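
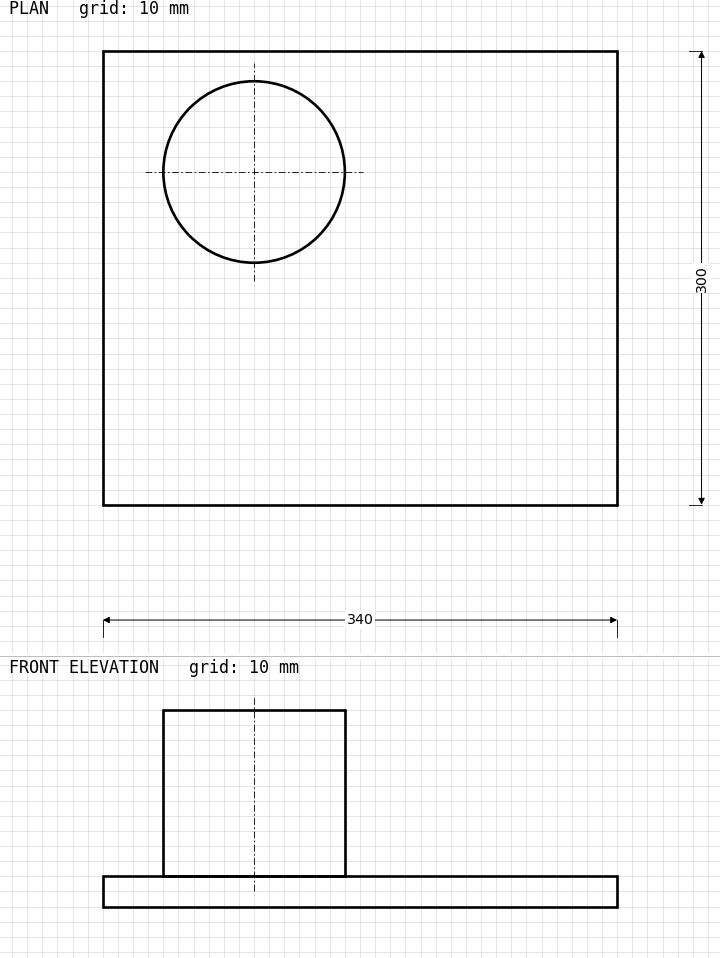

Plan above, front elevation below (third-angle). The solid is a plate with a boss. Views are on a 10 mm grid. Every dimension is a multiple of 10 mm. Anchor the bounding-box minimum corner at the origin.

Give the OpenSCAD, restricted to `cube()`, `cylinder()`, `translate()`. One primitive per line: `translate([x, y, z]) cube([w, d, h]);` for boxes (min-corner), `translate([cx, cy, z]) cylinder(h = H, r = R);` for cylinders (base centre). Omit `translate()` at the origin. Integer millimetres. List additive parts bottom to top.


cube([340, 300, 20]);
translate([100, 220, 20]) cylinder(h = 110, r = 60);


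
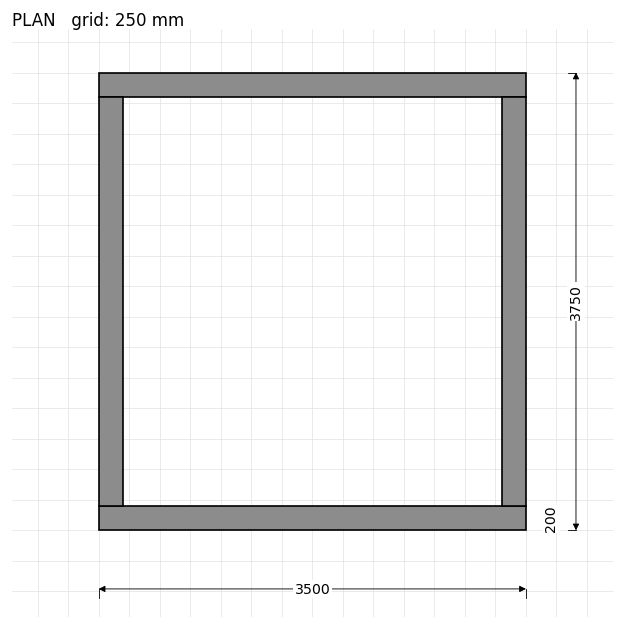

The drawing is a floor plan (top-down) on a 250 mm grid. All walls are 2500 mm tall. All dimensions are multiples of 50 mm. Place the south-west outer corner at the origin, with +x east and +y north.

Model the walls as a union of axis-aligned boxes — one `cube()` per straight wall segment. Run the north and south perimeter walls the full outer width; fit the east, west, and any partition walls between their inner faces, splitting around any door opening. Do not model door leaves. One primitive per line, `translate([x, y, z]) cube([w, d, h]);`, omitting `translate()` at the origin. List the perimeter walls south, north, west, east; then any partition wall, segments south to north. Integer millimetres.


cube([3500, 200, 2500]);
translate([0, 3550, 0]) cube([3500, 200, 2500]);
translate([0, 200, 0]) cube([200, 3350, 2500]);
translate([3300, 200, 0]) cube([200, 3350, 2500]);


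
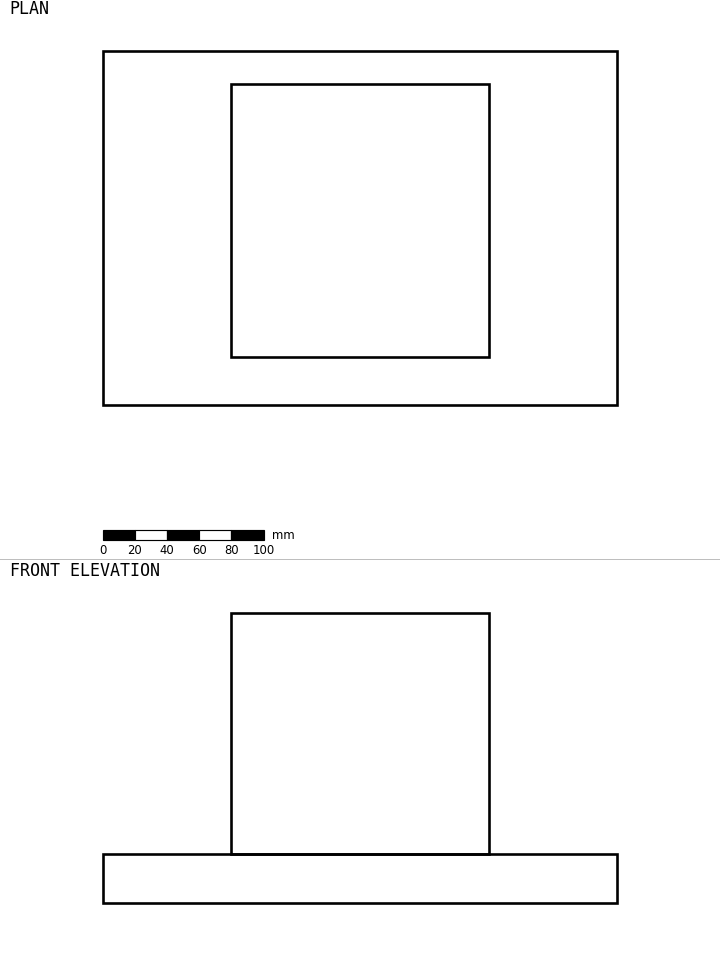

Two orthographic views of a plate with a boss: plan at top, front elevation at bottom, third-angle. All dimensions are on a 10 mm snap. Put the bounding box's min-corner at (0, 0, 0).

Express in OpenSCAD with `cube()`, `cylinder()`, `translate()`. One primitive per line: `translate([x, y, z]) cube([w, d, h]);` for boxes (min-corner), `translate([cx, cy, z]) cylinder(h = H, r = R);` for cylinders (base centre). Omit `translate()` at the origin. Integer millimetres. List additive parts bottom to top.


cube([320, 220, 30]);
translate([80, 30, 30]) cube([160, 170, 150]);


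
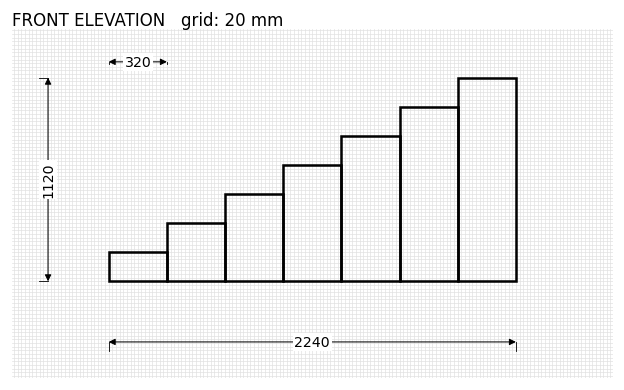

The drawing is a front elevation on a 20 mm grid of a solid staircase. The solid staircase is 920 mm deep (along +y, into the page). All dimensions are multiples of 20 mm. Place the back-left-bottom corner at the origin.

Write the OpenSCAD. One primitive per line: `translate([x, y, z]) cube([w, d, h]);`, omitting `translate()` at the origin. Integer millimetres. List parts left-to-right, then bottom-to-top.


cube([320, 920, 160]);
translate([320, 0, 0]) cube([320, 920, 320]);
translate([640, 0, 0]) cube([320, 920, 480]);
translate([960, 0, 0]) cube([320, 920, 640]);
translate([1280, 0, 0]) cube([320, 920, 800]);
translate([1600, 0, 0]) cube([320, 920, 960]);
translate([1920, 0, 0]) cube([320, 920, 1120]);


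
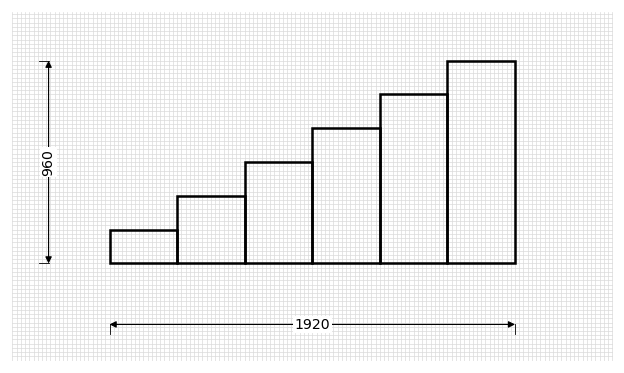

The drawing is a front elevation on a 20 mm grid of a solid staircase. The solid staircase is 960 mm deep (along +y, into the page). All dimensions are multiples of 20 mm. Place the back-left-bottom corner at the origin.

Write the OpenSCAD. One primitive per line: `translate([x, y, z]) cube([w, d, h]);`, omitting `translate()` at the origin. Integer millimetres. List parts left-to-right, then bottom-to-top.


cube([320, 960, 160]);
translate([320, 0, 0]) cube([320, 960, 320]);
translate([640, 0, 0]) cube([320, 960, 480]);
translate([960, 0, 0]) cube([320, 960, 640]);
translate([1280, 0, 0]) cube([320, 960, 800]);
translate([1600, 0, 0]) cube([320, 960, 960]);


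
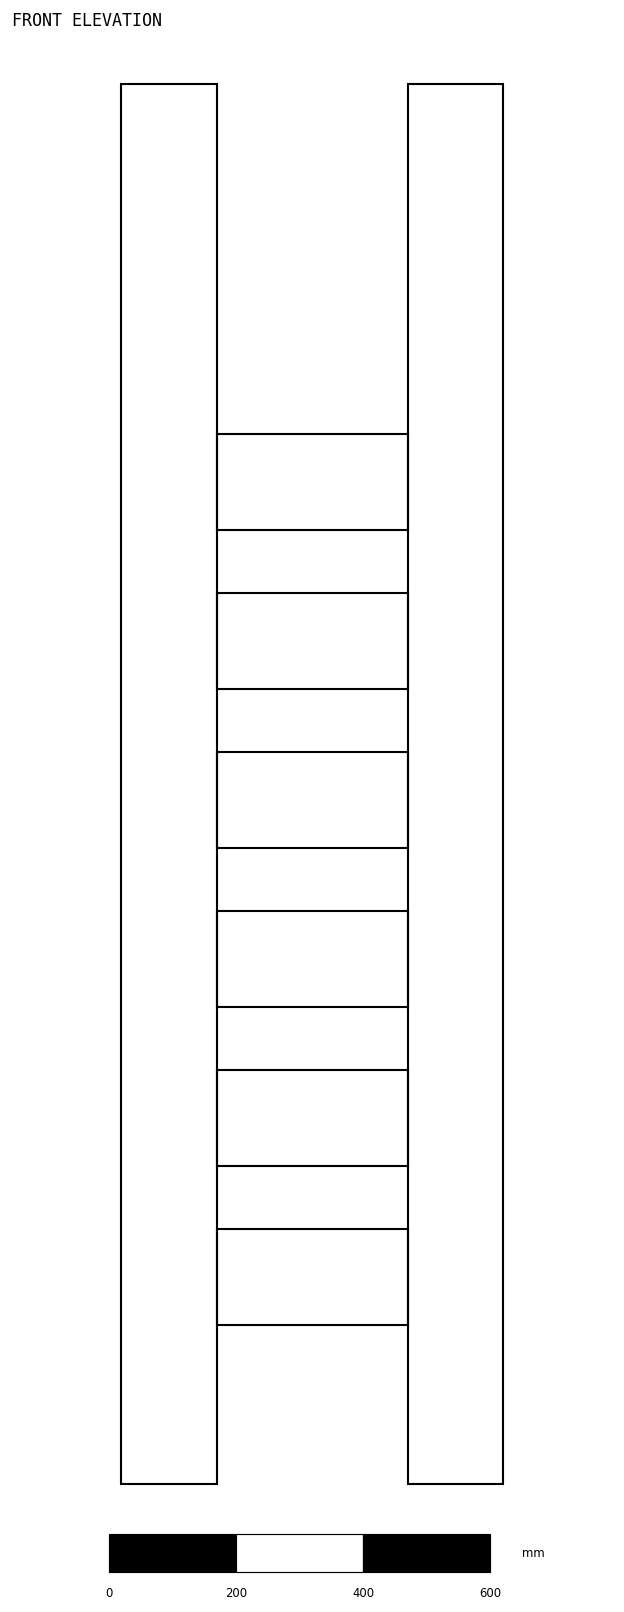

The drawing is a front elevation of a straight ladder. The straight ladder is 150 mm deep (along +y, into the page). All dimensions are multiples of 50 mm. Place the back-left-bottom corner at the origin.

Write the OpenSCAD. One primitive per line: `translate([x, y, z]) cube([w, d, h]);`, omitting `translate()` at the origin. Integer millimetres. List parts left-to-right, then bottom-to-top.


cube([150, 150, 2200]);
translate([150, 0, 250]) cube([300, 150, 150]);
translate([150, 0, 500]) cube([300, 150, 150]);
translate([150, 0, 750]) cube([300, 150, 150]);
translate([150, 0, 1000]) cube([300, 150, 150]);
translate([150, 0, 1250]) cube([300, 150, 150]);
translate([150, 0, 1500]) cube([300, 150, 150]);
translate([450, 0, 0]) cube([150, 150, 2200]);


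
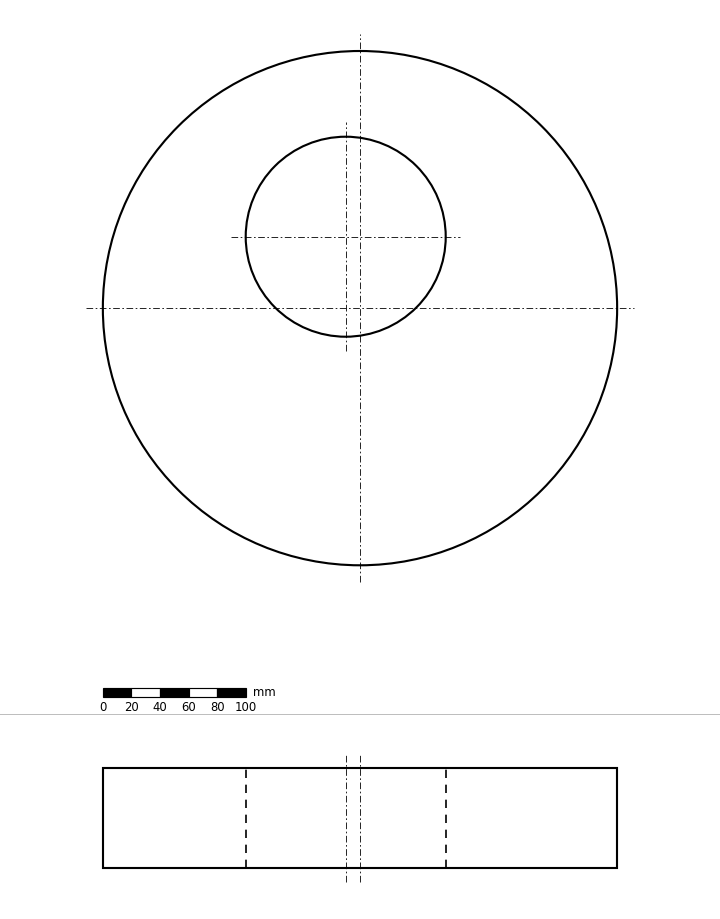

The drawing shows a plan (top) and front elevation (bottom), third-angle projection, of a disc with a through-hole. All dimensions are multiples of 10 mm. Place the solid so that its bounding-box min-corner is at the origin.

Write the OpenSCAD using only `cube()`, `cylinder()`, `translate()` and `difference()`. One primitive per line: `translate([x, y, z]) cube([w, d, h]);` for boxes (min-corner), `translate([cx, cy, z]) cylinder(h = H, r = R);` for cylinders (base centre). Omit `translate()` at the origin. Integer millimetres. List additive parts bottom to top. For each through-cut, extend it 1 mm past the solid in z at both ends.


difference() {
  translate([180, 180, 0]) cylinder(h = 70, r = 180);
  translate([170, 230, -1]) cylinder(h = 72, r = 70);
}


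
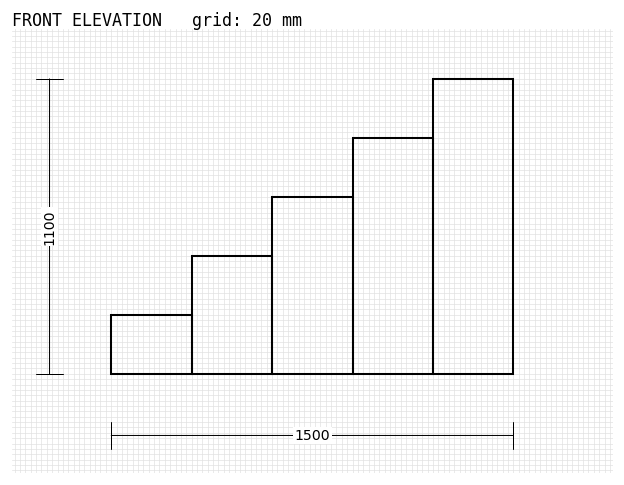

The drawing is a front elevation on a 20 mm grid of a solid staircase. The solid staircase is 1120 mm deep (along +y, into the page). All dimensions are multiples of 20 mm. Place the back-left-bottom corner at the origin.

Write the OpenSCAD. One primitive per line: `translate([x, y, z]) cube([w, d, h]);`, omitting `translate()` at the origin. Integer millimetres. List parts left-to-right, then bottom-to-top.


cube([300, 1120, 220]);
translate([300, 0, 0]) cube([300, 1120, 440]);
translate([600, 0, 0]) cube([300, 1120, 660]);
translate([900, 0, 0]) cube([300, 1120, 880]);
translate([1200, 0, 0]) cube([300, 1120, 1100]);


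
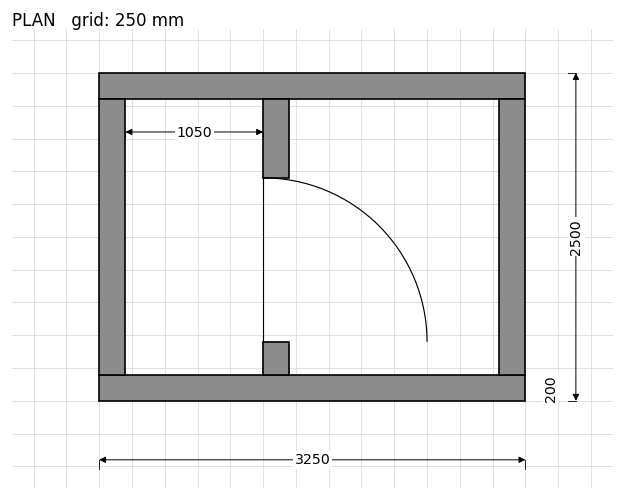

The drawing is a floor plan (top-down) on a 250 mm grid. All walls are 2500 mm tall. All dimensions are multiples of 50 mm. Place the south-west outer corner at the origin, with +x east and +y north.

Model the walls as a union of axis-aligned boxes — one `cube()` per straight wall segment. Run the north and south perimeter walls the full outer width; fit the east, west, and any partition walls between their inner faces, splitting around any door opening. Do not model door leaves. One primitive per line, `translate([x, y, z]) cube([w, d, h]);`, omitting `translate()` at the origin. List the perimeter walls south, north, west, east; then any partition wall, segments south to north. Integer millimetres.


cube([3250, 200, 2500]);
translate([0, 2300, 0]) cube([3250, 200, 2500]);
translate([0, 200, 0]) cube([200, 2100, 2500]);
translate([3050, 200, 0]) cube([200, 2100, 2500]);
translate([1250, 200, 0]) cube([200, 250, 2500]);
translate([1250, 1700, 0]) cube([200, 600, 2500]);


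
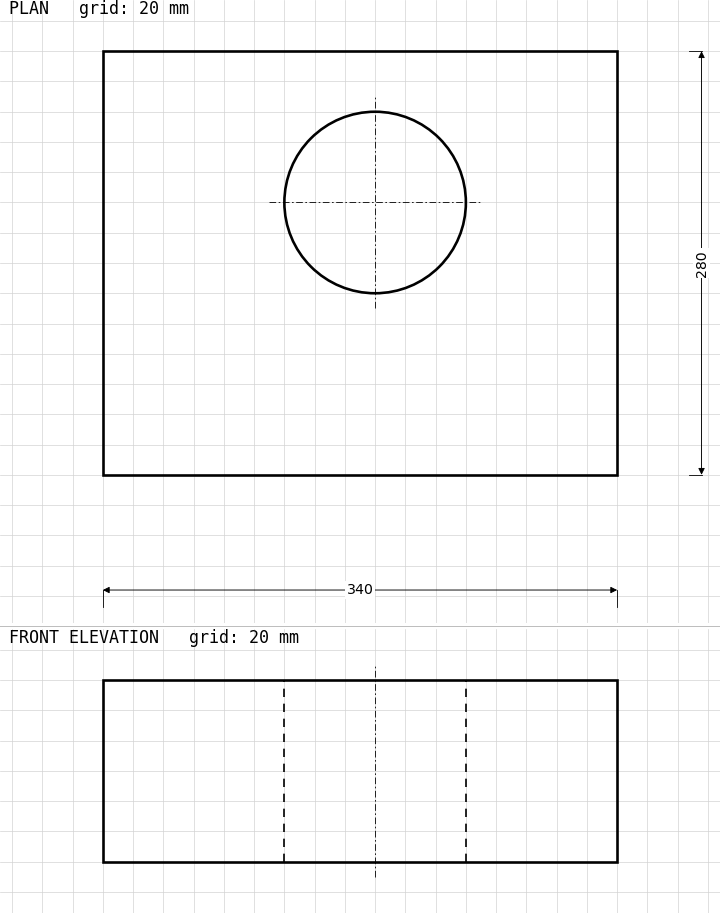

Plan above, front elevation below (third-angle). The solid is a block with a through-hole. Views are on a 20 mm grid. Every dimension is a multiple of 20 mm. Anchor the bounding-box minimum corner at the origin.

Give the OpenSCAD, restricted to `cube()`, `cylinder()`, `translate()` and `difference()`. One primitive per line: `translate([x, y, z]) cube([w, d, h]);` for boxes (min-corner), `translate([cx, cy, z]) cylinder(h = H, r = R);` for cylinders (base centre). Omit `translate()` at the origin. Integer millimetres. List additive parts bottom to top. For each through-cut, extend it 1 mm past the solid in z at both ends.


difference() {
  cube([340, 280, 120]);
  translate([180, 180, -1]) cylinder(h = 122, r = 60);
}


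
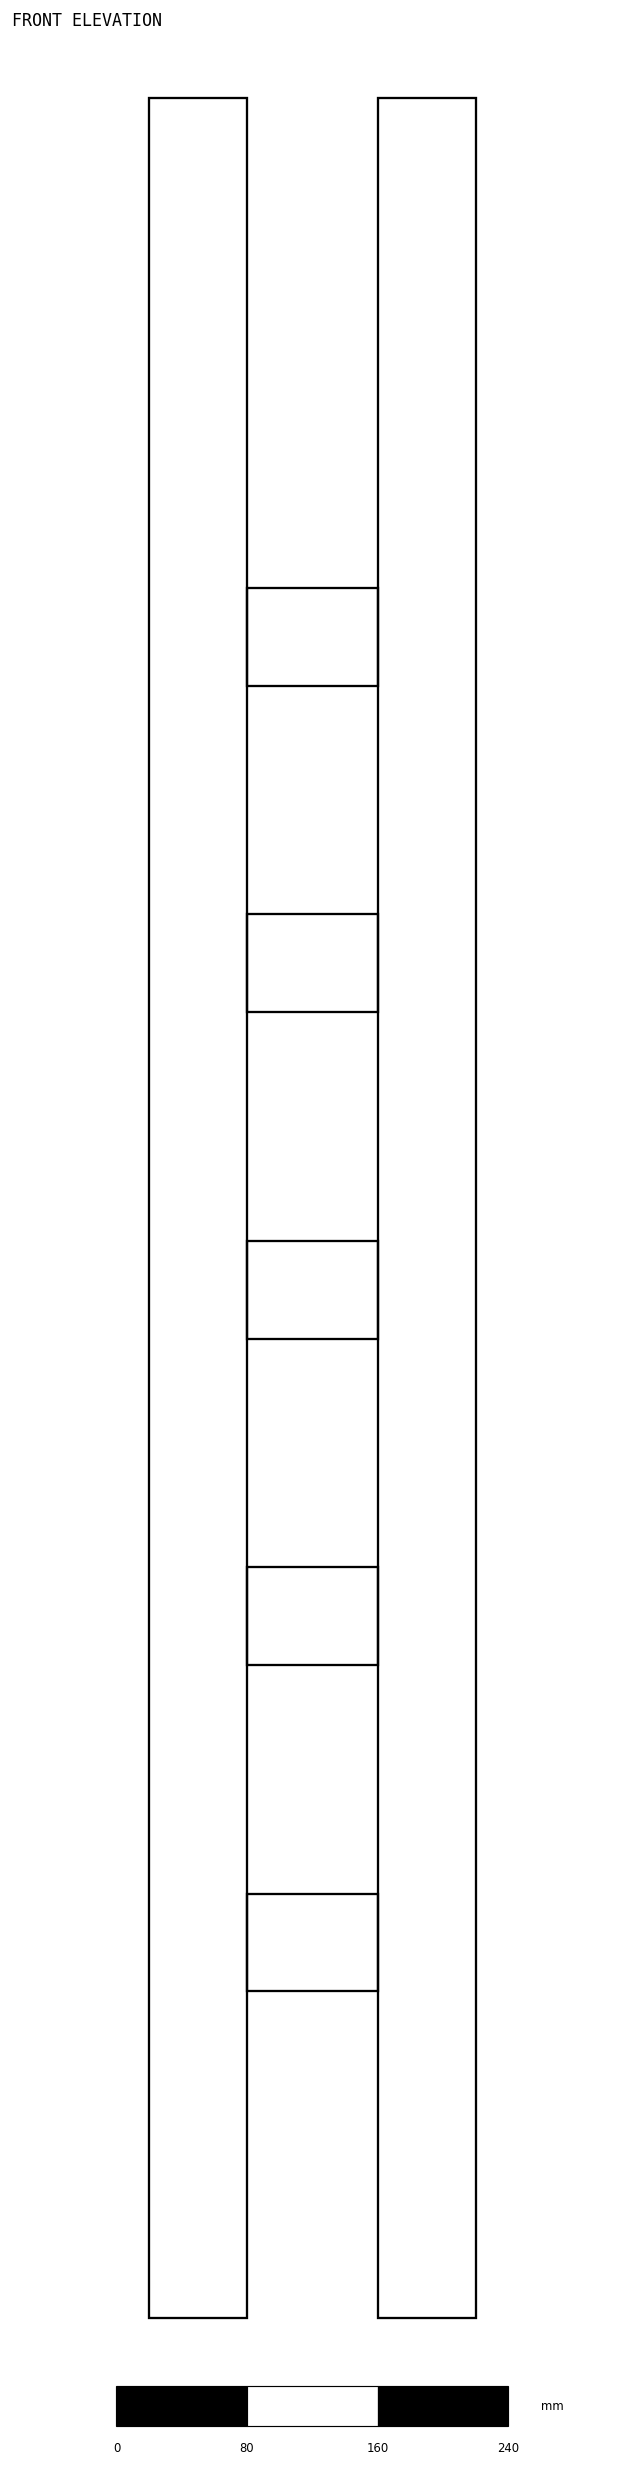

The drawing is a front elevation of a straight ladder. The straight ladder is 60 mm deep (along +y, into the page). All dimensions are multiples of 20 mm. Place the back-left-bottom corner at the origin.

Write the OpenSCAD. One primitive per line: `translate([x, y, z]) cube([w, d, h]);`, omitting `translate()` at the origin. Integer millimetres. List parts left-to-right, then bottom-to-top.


cube([60, 60, 1360]);
translate([60, 0, 200]) cube([80, 60, 60]);
translate([60, 0, 400]) cube([80, 60, 60]);
translate([60, 0, 600]) cube([80, 60, 60]);
translate([60, 0, 800]) cube([80, 60, 60]);
translate([60, 0, 1000]) cube([80, 60, 60]);
translate([140, 0, 0]) cube([60, 60, 1360]);


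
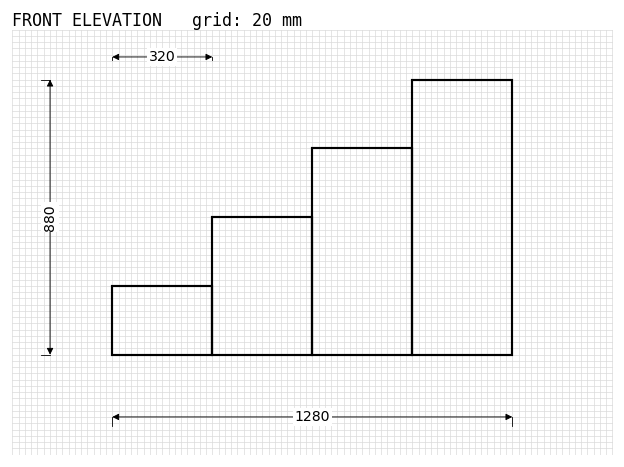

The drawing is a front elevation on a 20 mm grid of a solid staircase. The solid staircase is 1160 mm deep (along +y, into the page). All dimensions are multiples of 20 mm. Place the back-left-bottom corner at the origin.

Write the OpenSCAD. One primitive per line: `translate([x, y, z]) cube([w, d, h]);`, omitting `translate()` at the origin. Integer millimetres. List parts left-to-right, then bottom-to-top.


cube([320, 1160, 220]);
translate([320, 0, 0]) cube([320, 1160, 440]);
translate([640, 0, 0]) cube([320, 1160, 660]);
translate([960, 0, 0]) cube([320, 1160, 880]);


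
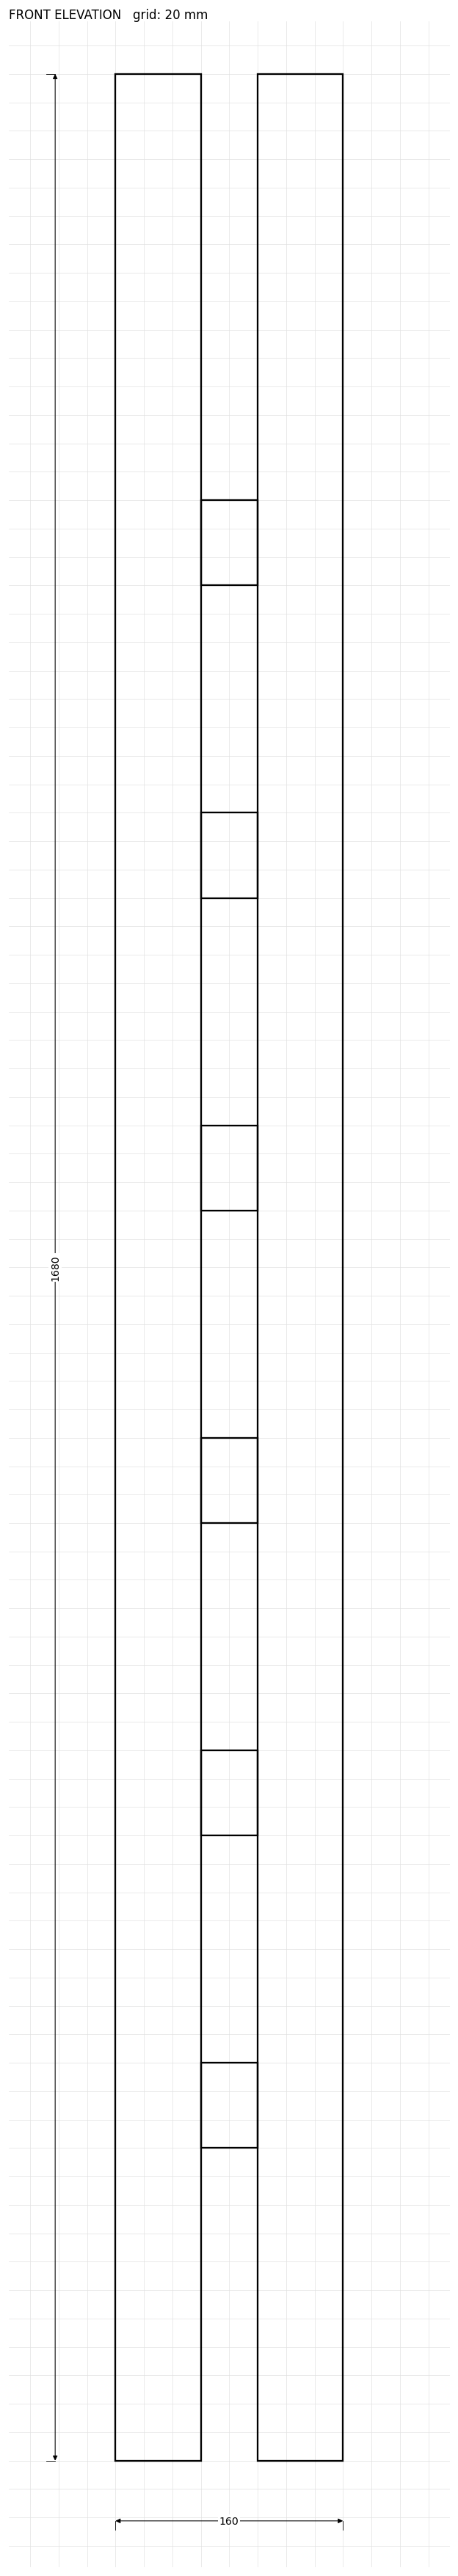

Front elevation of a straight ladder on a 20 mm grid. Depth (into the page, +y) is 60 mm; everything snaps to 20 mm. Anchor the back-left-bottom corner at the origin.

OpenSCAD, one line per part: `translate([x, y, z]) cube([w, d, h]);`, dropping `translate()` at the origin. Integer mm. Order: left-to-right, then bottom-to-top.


cube([60, 60, 1680]);
translate([60, 0, 220]) cube([40, 60, 60]);
translate([60, 0, 440]) cube([40, 60, 60]);
translate([60, 0, 660]) cube([40, 60, 60]);
translate([60, 0, 880]) cube([40, 60, 60]);
translate([60, 0, 1100]) cube([40, 60, 60]);
translate([60, 0, 1320]) cube([40, 60, 60]);
translate([100, 0, 0]) cube([60, 60, 1680]);


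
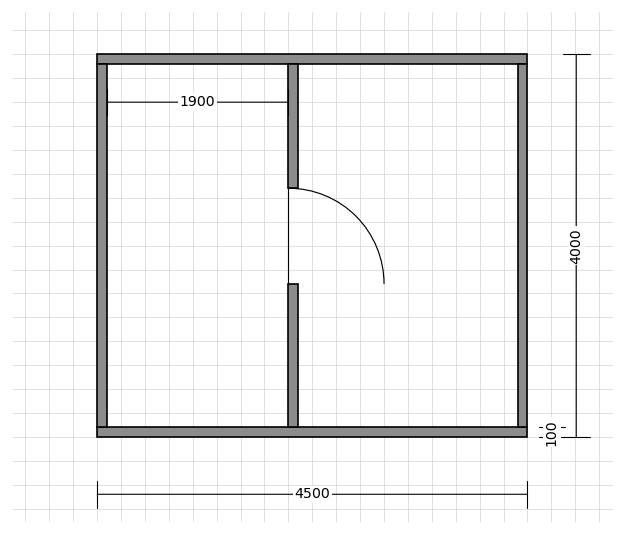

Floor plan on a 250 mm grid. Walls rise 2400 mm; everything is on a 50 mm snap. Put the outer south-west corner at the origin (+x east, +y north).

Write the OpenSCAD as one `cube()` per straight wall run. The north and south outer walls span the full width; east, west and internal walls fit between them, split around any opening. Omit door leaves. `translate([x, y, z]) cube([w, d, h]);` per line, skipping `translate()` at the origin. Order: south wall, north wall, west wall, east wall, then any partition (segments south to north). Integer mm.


cube([4500, 100, 2400]);
translate([0, 3900, 0]) cube([4500, 100, 2400]);
translate([0, 100, 0]) cube([100, 3800, 2400]);
translate([4400, 100, 0]) cube([100, 3800, 2400]);
translate([2000, 100, 0]) cube([100, 1500, 2400]);
translate([2000, 2600, 0]) cube([100, 1300, 2400]);


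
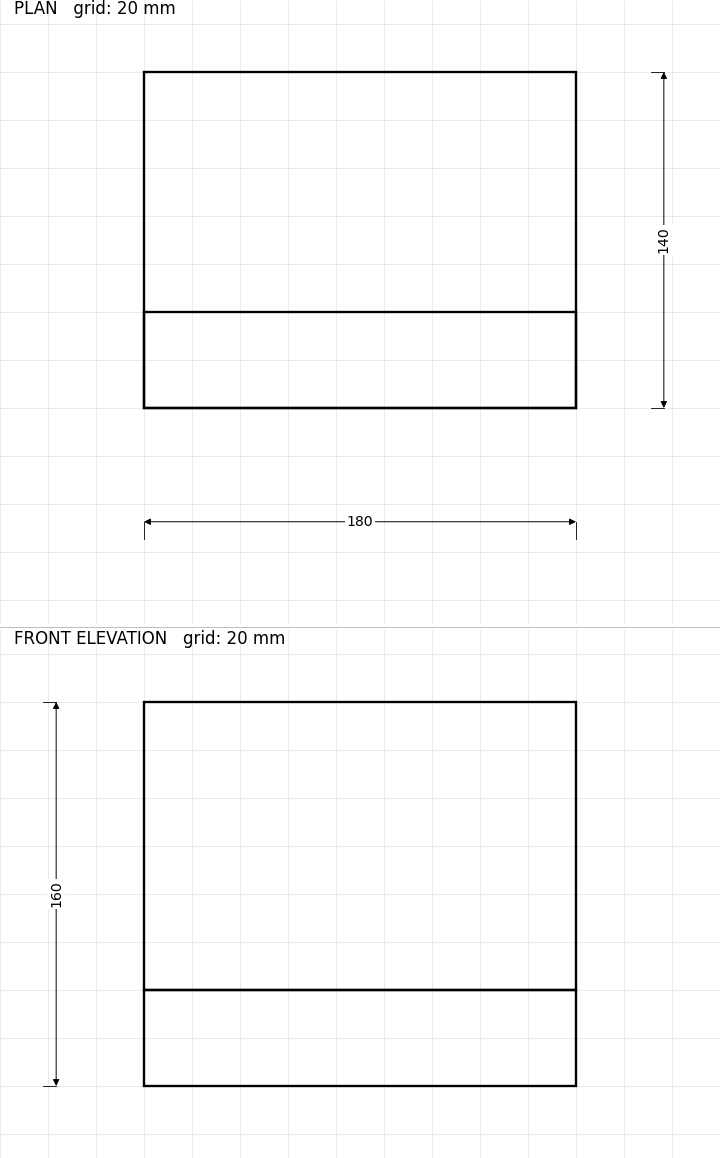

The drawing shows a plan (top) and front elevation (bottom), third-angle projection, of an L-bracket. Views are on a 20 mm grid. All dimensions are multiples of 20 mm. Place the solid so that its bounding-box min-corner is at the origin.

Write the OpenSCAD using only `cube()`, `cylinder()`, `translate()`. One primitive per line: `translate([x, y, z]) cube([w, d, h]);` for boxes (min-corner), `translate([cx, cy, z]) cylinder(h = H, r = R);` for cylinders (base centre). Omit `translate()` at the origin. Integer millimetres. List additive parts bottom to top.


cube([180, 140, 40]);
translate([0, 0, 40]) cube([180, 40, 120]);


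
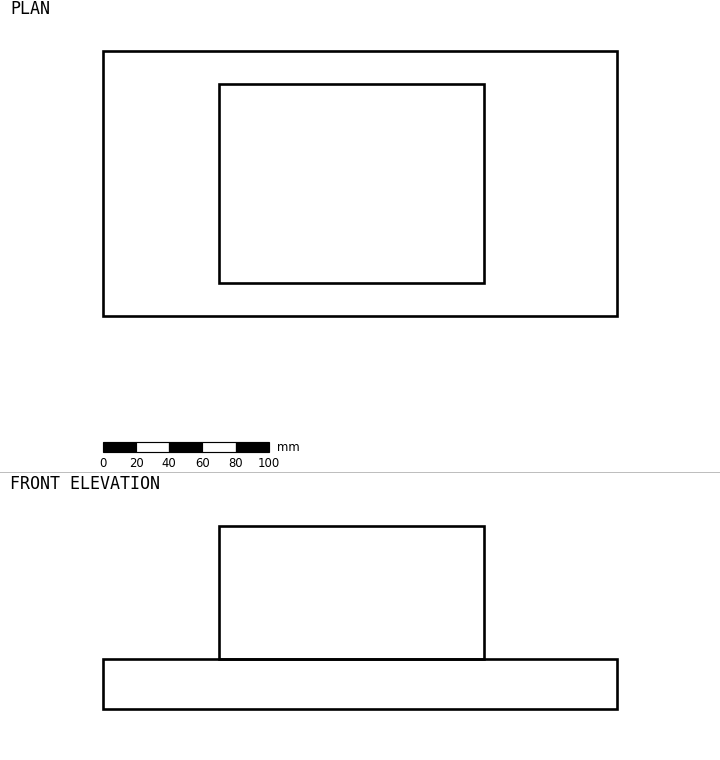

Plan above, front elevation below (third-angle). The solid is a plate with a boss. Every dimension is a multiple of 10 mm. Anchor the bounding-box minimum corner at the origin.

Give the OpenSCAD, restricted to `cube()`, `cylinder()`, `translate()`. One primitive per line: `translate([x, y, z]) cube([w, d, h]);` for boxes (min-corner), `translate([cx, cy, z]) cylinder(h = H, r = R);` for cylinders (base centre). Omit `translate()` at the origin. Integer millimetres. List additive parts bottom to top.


cube([310, 160, 30]);
translate([70, 20, 30]) cube([160, 120, 80]);


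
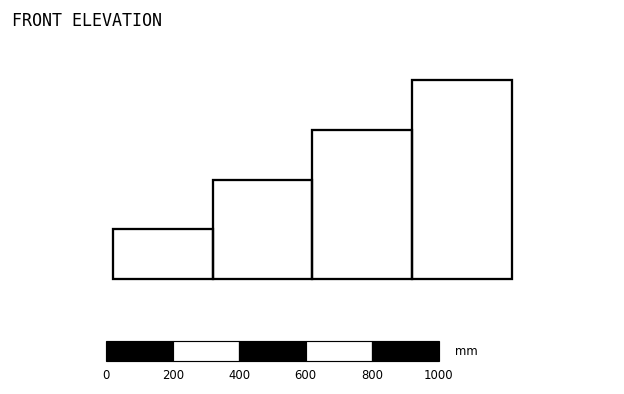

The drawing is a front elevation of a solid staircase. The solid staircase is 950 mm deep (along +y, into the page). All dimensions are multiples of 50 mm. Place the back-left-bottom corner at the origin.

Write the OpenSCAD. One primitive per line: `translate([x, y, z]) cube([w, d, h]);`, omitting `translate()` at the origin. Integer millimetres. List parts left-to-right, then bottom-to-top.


cube([300, 950, 150]);
translate([300, 0, 0]) cube([300, 950, 300]);
translate([600, 0, 0]) cube([300, 950, 450]);
translate([900, 0, 0]) cube([300, 950, 600]);


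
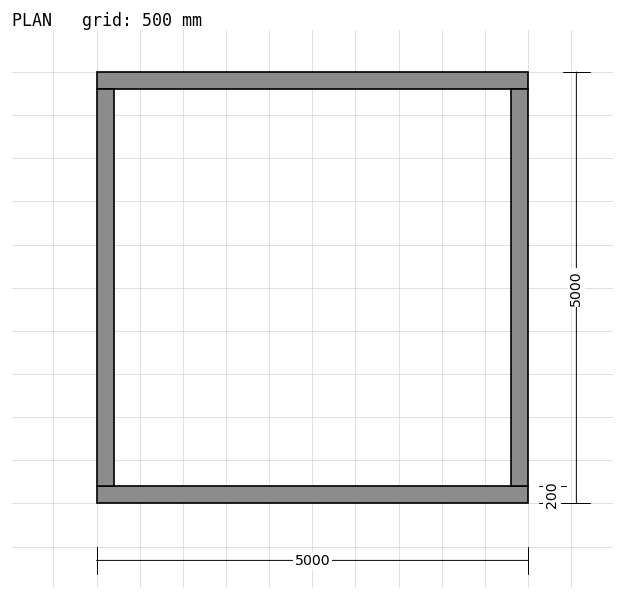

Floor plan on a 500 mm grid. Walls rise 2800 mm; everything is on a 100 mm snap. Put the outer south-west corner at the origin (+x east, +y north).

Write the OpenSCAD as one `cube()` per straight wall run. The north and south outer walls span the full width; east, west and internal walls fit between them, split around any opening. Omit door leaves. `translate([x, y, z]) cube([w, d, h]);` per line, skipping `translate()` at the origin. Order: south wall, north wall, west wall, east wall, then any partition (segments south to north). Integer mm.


cube([5000, 200, 2800]);
translate([0, 4800, 0]) cube([5000, 200, 2800]);
translate([0, 200, 0]) cube([200, 4600, 2800]);
translate([4800, 200, 0]) cube([200, 4600, 2800]);


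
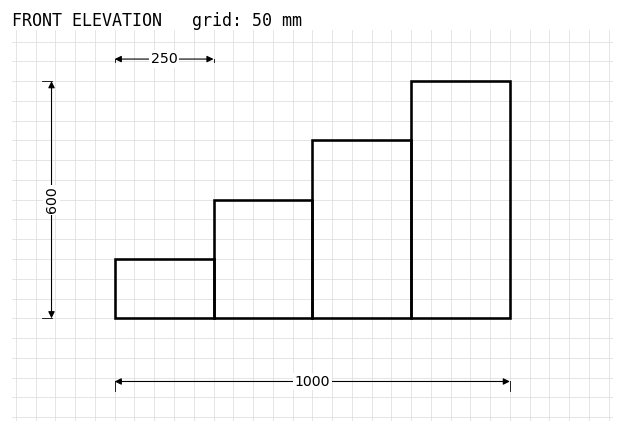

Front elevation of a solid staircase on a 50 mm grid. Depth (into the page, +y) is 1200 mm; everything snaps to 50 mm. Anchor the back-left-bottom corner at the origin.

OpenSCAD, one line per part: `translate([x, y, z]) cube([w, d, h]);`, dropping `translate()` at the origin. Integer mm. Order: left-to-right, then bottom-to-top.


cube([250, 1200, 150]);
translate([250, 0, 0]) cube([250, 1200, 300]);
translate([500, 0, 0]) cube([250, 1200, 450]);
translate([750, 0, 0]) cube([250, 1200, 600]);


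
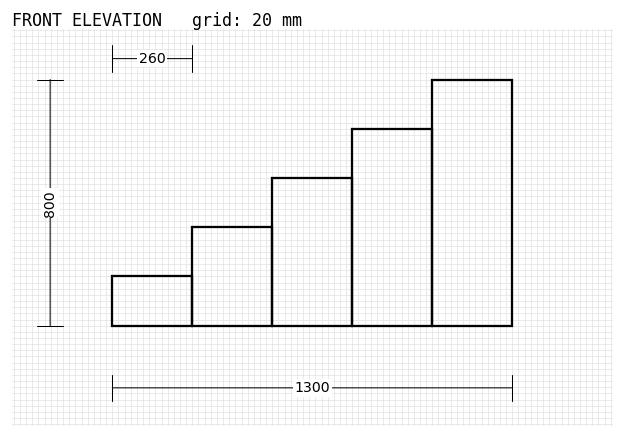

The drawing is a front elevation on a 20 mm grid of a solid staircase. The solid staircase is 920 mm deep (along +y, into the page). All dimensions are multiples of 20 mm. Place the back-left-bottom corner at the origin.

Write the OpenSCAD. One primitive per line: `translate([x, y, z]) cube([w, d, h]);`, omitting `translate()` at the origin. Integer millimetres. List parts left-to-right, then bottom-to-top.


cube([260, 920, 160]);
translate([260, 0, 0]) cube([260, 920, 320]);
translate([520, 0, 0]) cube([260, 920, 480]);
translate([780, 0, 0]) cube([260, 920, 640]);
translate([1040, 0, 0]) cube([260, 920, 800]);


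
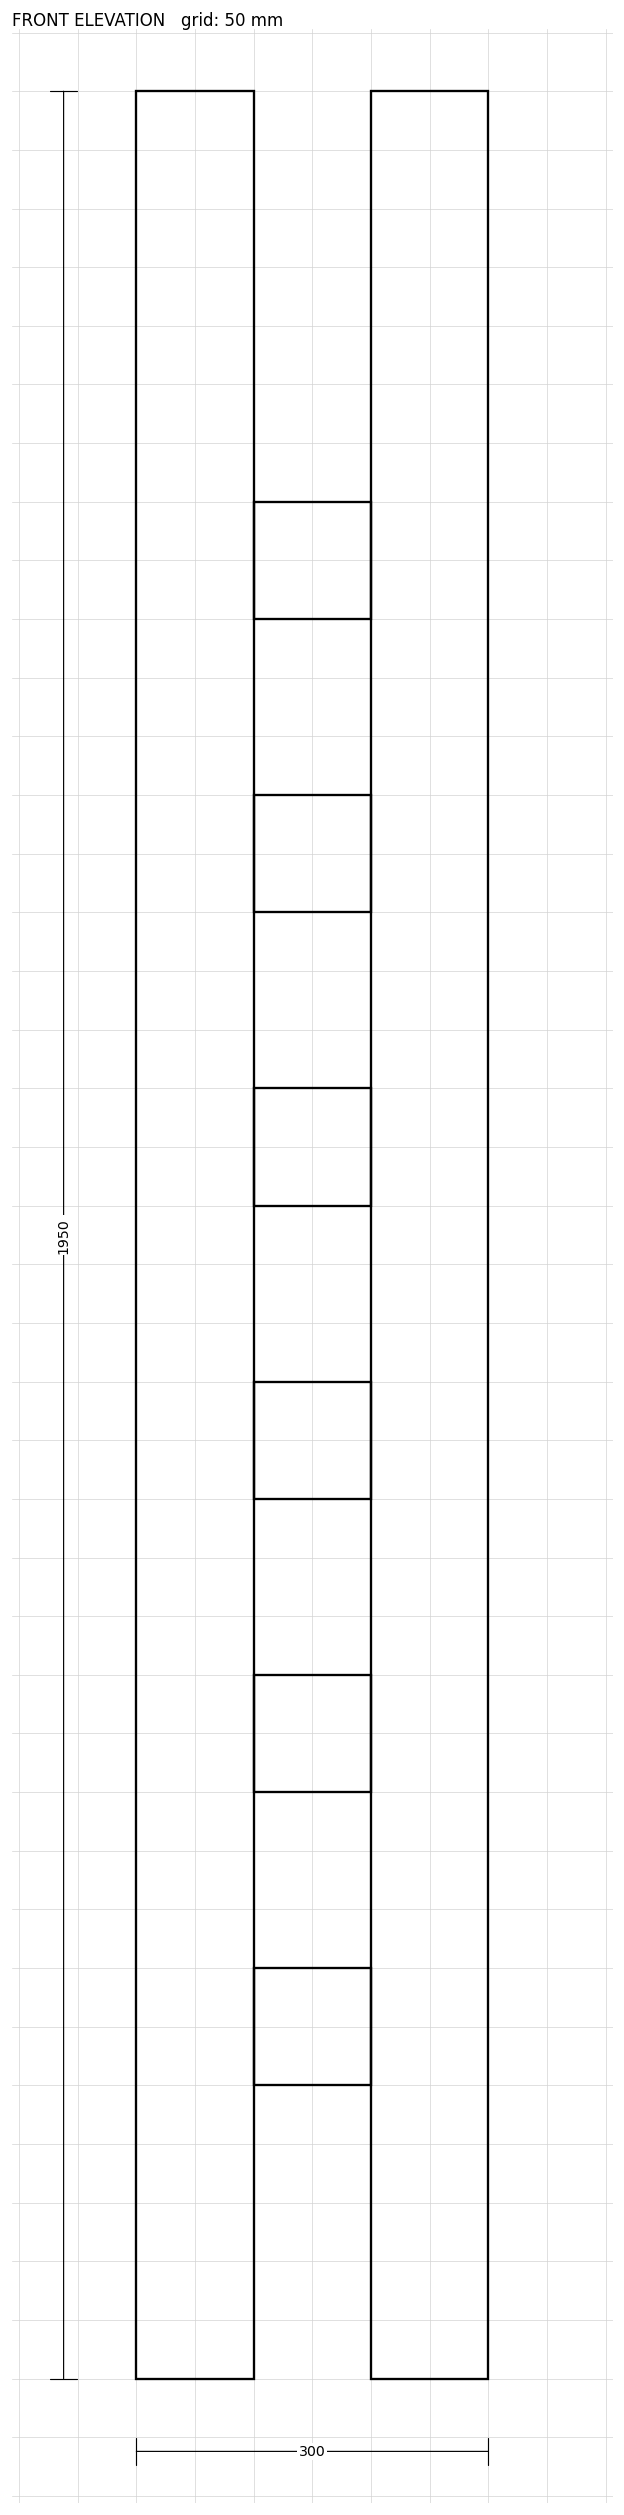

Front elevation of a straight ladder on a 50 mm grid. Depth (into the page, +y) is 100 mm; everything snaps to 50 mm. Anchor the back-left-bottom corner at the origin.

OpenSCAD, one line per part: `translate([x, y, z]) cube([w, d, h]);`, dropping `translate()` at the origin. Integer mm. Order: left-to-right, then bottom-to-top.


cube([100, 100, 1950]);
translate([100, 0, 250]) cube([100, 100, 100]);
translate([100, 0, 500]) cube([100, 100, 100]);
translate([100, 0, 750]) cube([100, 100, 100]);
translate([100, 0, 1000]) cube([100, 100, 100]);
translate([100, 0, 1250]) cube([100, 100, 100]);
translate([100, 0, 1500]) cube([100, 100, 100]);
translate([200, 0, 0]) cube([100, 100, 1950]);


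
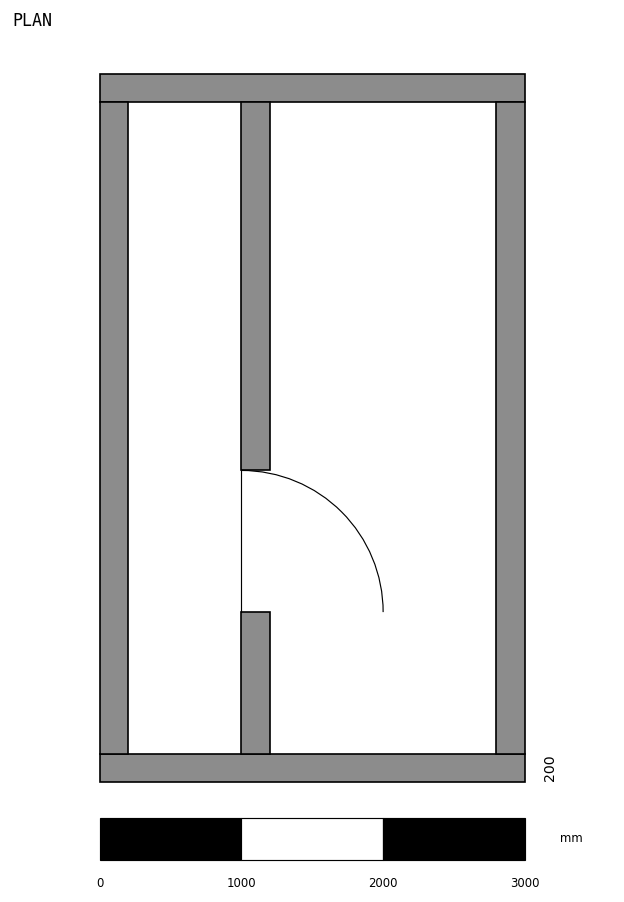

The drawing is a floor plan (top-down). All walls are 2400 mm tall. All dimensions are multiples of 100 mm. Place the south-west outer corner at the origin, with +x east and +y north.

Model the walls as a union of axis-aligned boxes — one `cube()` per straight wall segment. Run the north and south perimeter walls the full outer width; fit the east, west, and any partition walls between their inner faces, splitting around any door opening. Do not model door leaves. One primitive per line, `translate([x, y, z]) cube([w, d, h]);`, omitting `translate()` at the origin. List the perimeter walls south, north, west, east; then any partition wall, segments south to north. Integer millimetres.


cube([3000, 200, 2400]);
translate([0, 4800, 0]) cube([3000, 200, 2400]);
translate([0, 200, 0]) cube([200, 4600, 2400]);
translate([2800, 200, 0]) cube([200, 4600, 2400]);
translate([1000, 200, 0]) cube([200, 1000, 2400]);
translate([1000, 2200, 0]) cube([200, 2600, 2400]);


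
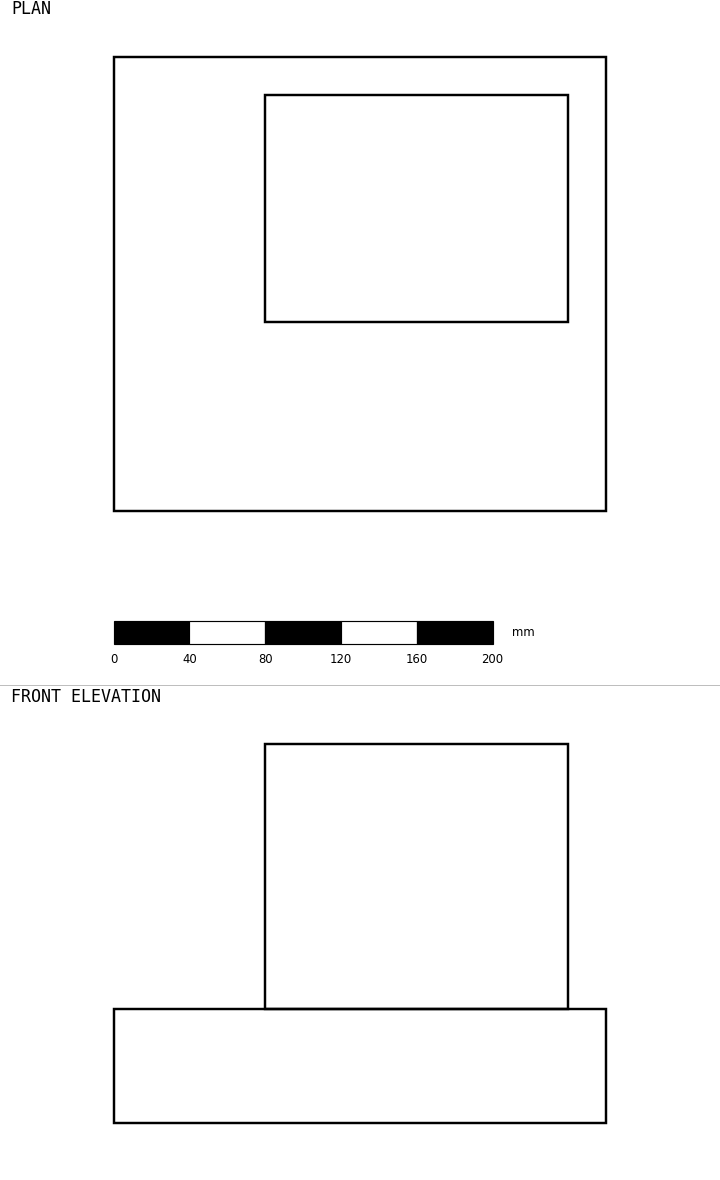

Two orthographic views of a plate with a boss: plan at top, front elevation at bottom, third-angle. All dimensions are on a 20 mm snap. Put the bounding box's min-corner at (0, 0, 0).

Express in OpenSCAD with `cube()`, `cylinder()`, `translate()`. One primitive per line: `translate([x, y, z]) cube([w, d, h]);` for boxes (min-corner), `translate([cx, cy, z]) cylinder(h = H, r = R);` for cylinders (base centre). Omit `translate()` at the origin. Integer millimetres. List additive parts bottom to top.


cube([260, 240, 60]);
translate([80, 100, 60]) cube([160, 120, 140]);


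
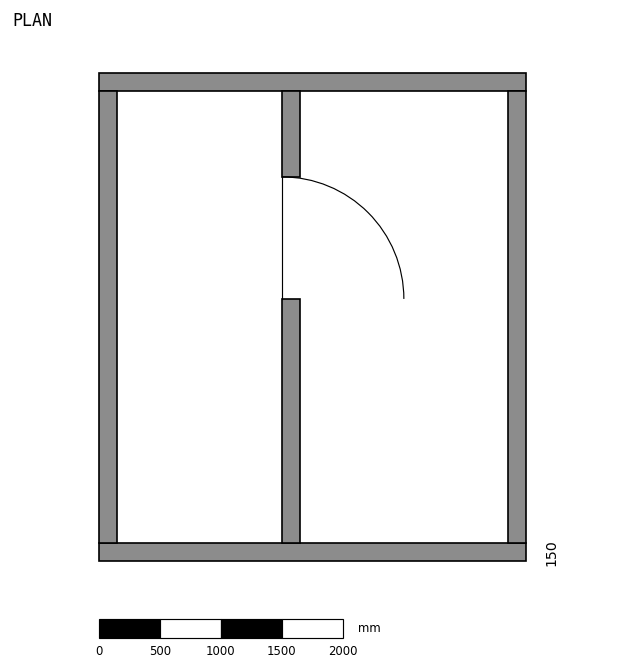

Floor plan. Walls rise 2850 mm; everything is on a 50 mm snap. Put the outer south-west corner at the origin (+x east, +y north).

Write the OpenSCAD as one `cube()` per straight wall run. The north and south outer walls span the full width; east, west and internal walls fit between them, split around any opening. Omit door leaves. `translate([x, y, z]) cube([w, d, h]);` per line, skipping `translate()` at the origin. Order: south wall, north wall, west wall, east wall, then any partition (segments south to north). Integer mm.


cube([3500, 150, 2850]);
translate([0, 3850, 0]) cube([3500, 150, 2850]);
translate([0, 150, 0]) cube([150, 3700, 2850]);
translate([3350, 150, 0]) cube([150, 3700, 2850]);
translate([1500, 150, 0]) cube([150, 2000, 2850]);
translate([1500, 3150, 0]) cube([150, 700, 2850]);


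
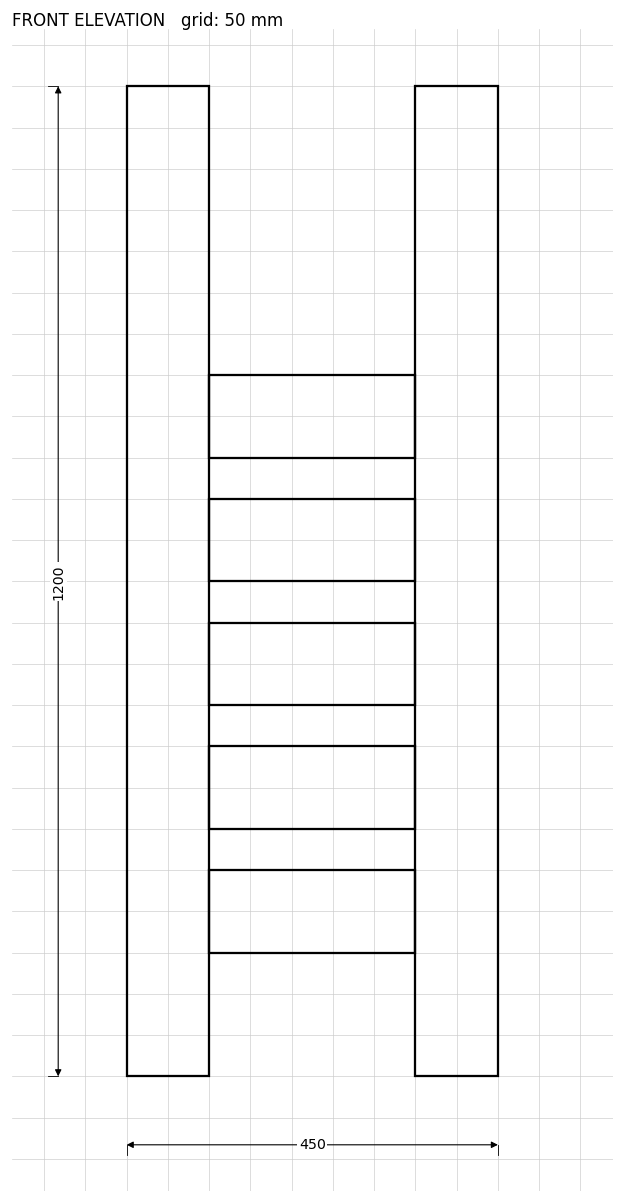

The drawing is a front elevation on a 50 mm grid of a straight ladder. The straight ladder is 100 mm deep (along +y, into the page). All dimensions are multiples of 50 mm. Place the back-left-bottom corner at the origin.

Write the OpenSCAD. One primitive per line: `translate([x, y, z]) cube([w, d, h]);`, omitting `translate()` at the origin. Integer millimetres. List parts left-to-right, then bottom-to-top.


cube([100, 100, 1200]);
translate([100, 0, 150]) cube([250, 100, 100]);
translate([100, 0, 300]) cube([250, 100, 100]);
translate([100, 0, 450]) cube([250, 100, 100]);
translate([100, 0, 600]) cube([250, 100, 100]);
translate([100, 0, 750]) cube([250, 100, 100]);
translate([350, 0, 0]) cube([100, 100, 1200]);


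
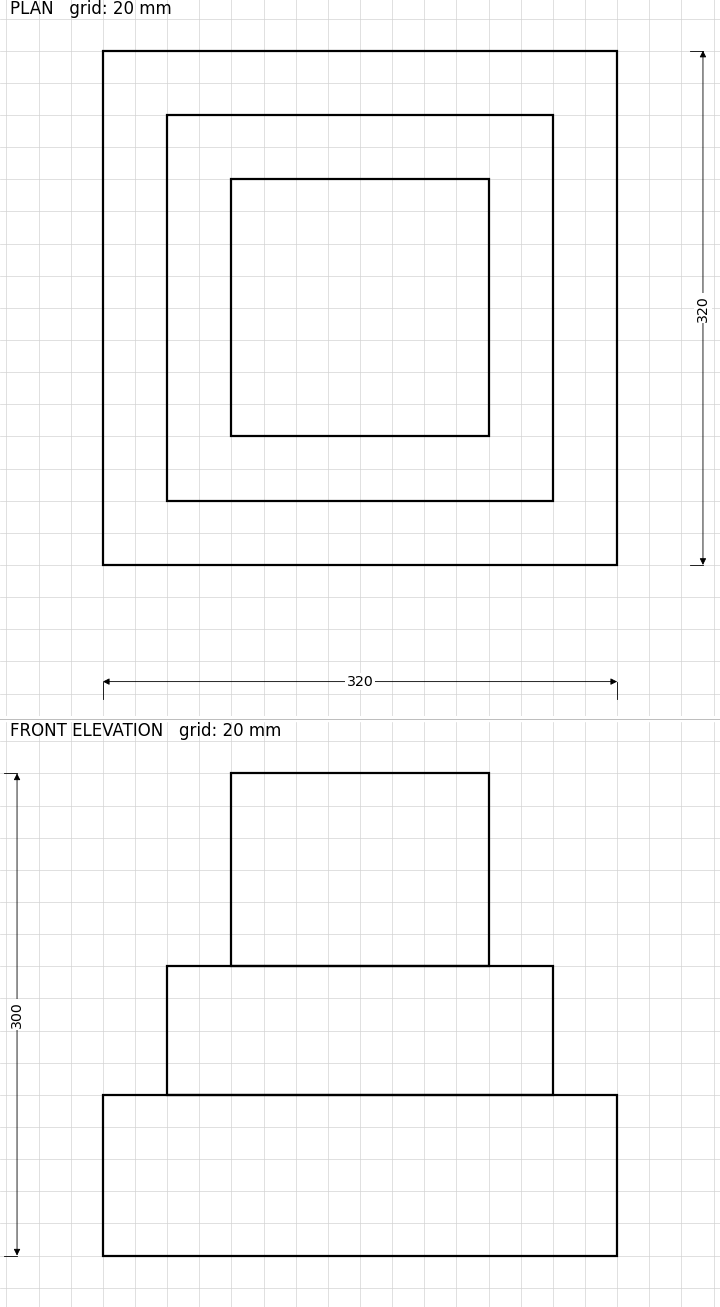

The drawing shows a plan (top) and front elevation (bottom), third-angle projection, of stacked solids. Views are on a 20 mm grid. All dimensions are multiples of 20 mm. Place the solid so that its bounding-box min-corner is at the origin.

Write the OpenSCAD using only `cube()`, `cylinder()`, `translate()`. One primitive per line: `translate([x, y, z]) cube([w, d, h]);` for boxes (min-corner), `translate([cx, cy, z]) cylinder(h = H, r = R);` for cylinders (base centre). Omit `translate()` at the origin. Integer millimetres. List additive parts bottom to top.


cube([320, 320, 100]);
translate([40, 40, 100]) cube([240, 240, 80]);
translate([80, 80, 180]) cube([160, 160, 120]);


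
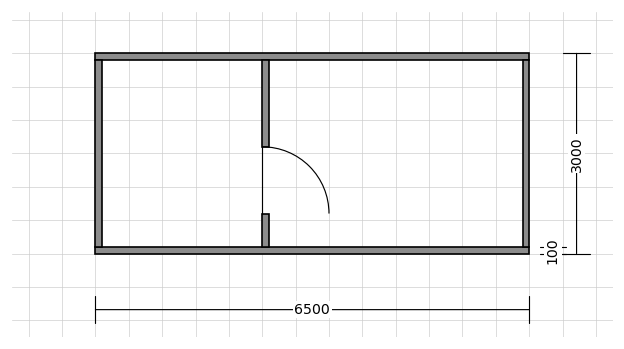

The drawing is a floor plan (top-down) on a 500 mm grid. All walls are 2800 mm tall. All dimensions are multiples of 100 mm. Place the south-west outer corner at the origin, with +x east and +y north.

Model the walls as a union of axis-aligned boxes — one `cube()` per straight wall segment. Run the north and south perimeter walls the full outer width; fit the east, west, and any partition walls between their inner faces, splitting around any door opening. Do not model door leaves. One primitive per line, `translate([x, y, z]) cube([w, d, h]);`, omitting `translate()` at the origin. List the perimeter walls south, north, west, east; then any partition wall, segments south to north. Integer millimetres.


cube([6500, 100, 2800]);
translate([0, 2900, 0]) cube([6500, 100, 2800]);
translate([0, 100, 0]) cube([100, 2800, 2800]);
translate([6400, 100, 0]) cube([100, 2800, 2800]);
translate([2500, 100, 0]) cube([100, 500, 2800]);
translate([2500, 1600, 0]) cube([100, 1300, 2800]);


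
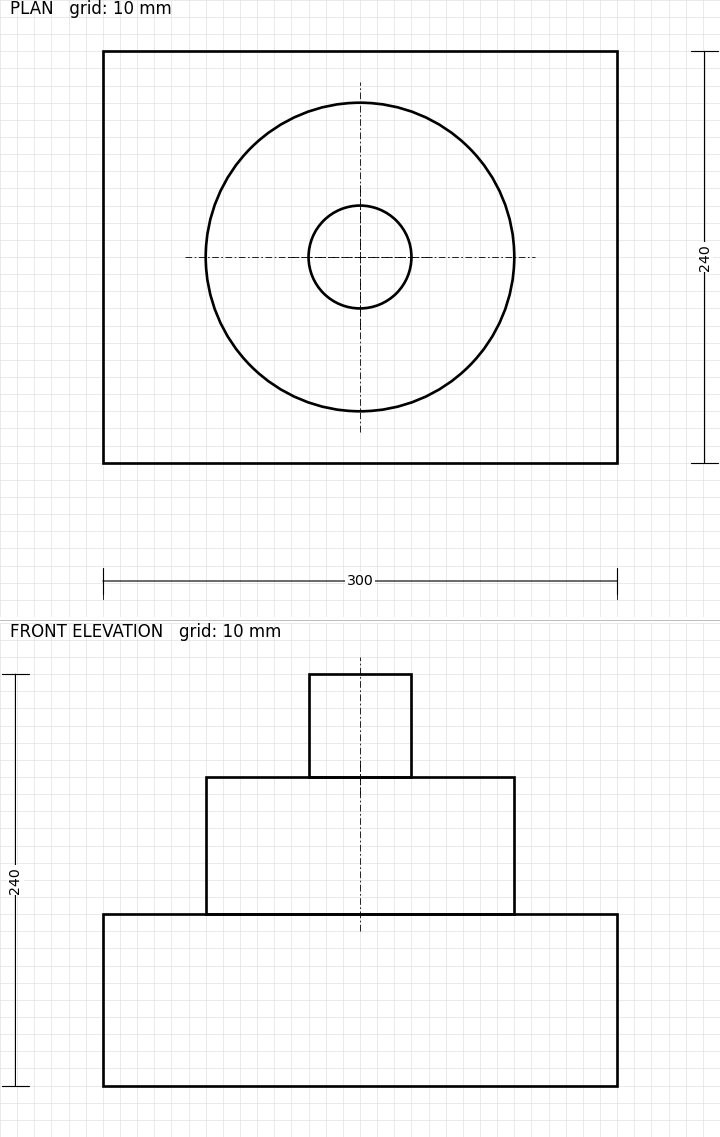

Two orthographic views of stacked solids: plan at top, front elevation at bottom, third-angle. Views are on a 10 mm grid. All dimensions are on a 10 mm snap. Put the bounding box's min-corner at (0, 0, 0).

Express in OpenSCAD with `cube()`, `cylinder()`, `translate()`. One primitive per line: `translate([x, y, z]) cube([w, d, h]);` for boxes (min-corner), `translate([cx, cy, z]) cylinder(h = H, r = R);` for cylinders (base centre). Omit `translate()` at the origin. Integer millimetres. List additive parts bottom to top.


cube([300, 240, 100]);
translate([150, 120, 100]) cylinder(h = 80, r = 90);
translate([150, 120, 180]) cylinder(h = 60, r = 30);


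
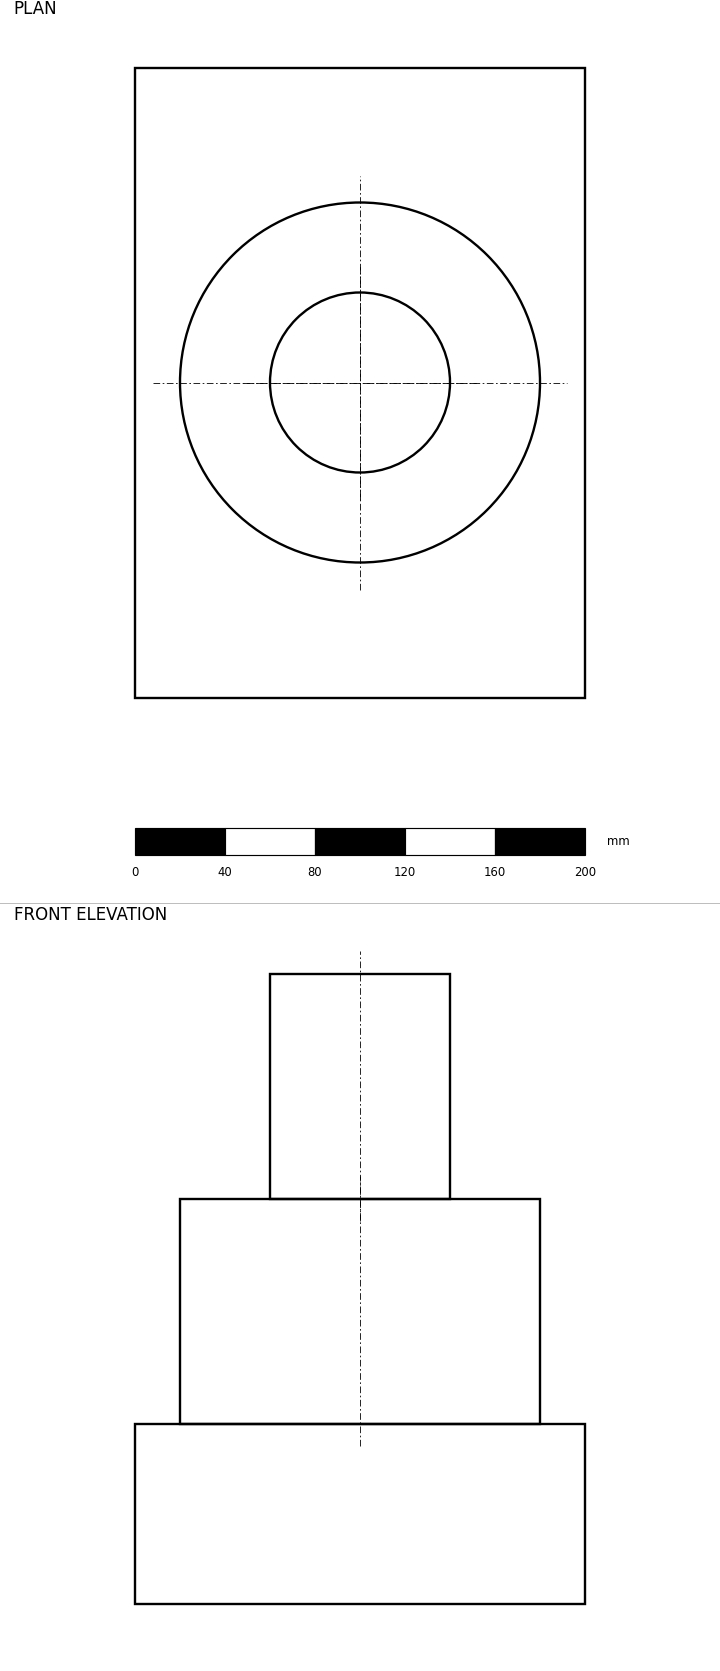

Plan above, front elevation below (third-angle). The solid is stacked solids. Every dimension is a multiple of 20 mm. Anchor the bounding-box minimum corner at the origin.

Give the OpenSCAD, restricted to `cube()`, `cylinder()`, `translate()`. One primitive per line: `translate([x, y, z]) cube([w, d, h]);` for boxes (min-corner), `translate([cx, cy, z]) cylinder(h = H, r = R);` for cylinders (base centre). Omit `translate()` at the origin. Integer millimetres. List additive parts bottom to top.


cube([200, 280, 80]);
translate([100, 140, 80]) cylinder(h = 100, r = 80);
translate([100, 140, 180]) cylinder(h = 100, r = 40);


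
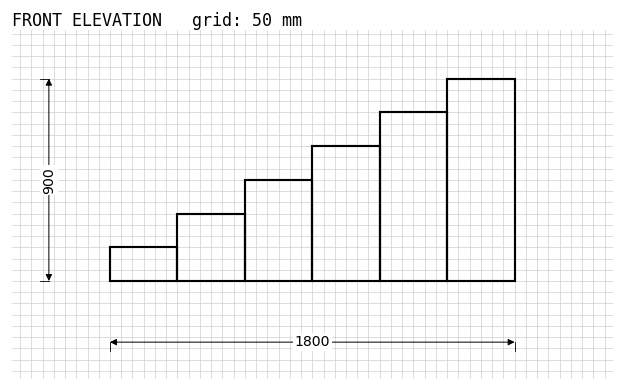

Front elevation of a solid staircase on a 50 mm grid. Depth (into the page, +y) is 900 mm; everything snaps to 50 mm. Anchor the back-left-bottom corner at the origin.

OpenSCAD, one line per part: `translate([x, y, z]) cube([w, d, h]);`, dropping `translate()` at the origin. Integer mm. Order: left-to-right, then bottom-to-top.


cube([300, 900, 150]);
translate([300, 0, 0]) cube([300, 900, 300]);
translate([600, 0, 0]) cube([300, 900, 450]);
translate([900, 0, 0]) cube([300, 900, 600]);
translate([1200, 0, 0]) cube([300, 900, 750]);
translate([1500, 0, 0]) cube([300, 900, 900]);


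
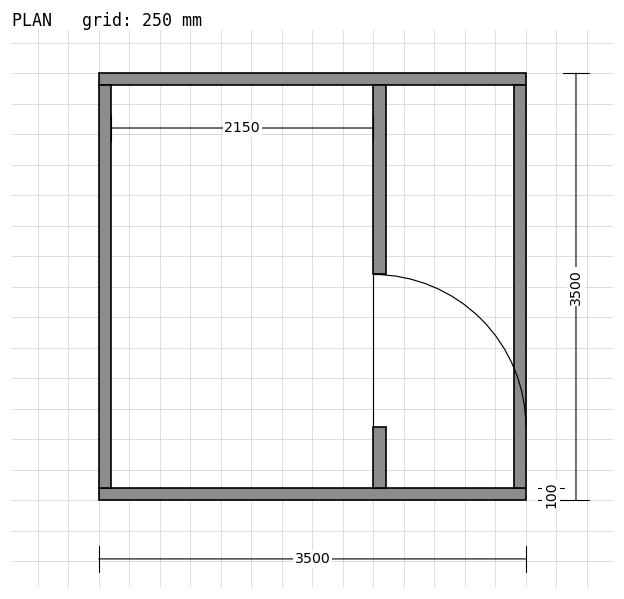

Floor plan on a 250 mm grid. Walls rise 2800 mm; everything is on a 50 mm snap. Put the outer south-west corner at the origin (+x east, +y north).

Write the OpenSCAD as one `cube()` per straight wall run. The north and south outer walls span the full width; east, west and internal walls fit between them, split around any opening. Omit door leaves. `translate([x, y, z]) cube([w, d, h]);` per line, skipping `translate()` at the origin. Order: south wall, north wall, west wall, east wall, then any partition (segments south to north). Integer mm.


cube([3500, 100, 2800]);
translate([0, 3400, 0]) cube([3500, 100, 2800]);
translate([0, 100, 0]) cube([100, 3300, 2800]);
translate([3400, 100, 0]) cube([100, 3300, 2800]);
translate([2250, 100, 0]) cube([100, 500, 2800]);
translate([2250, 1850, 0]) cube([100, 1550, 2800]);


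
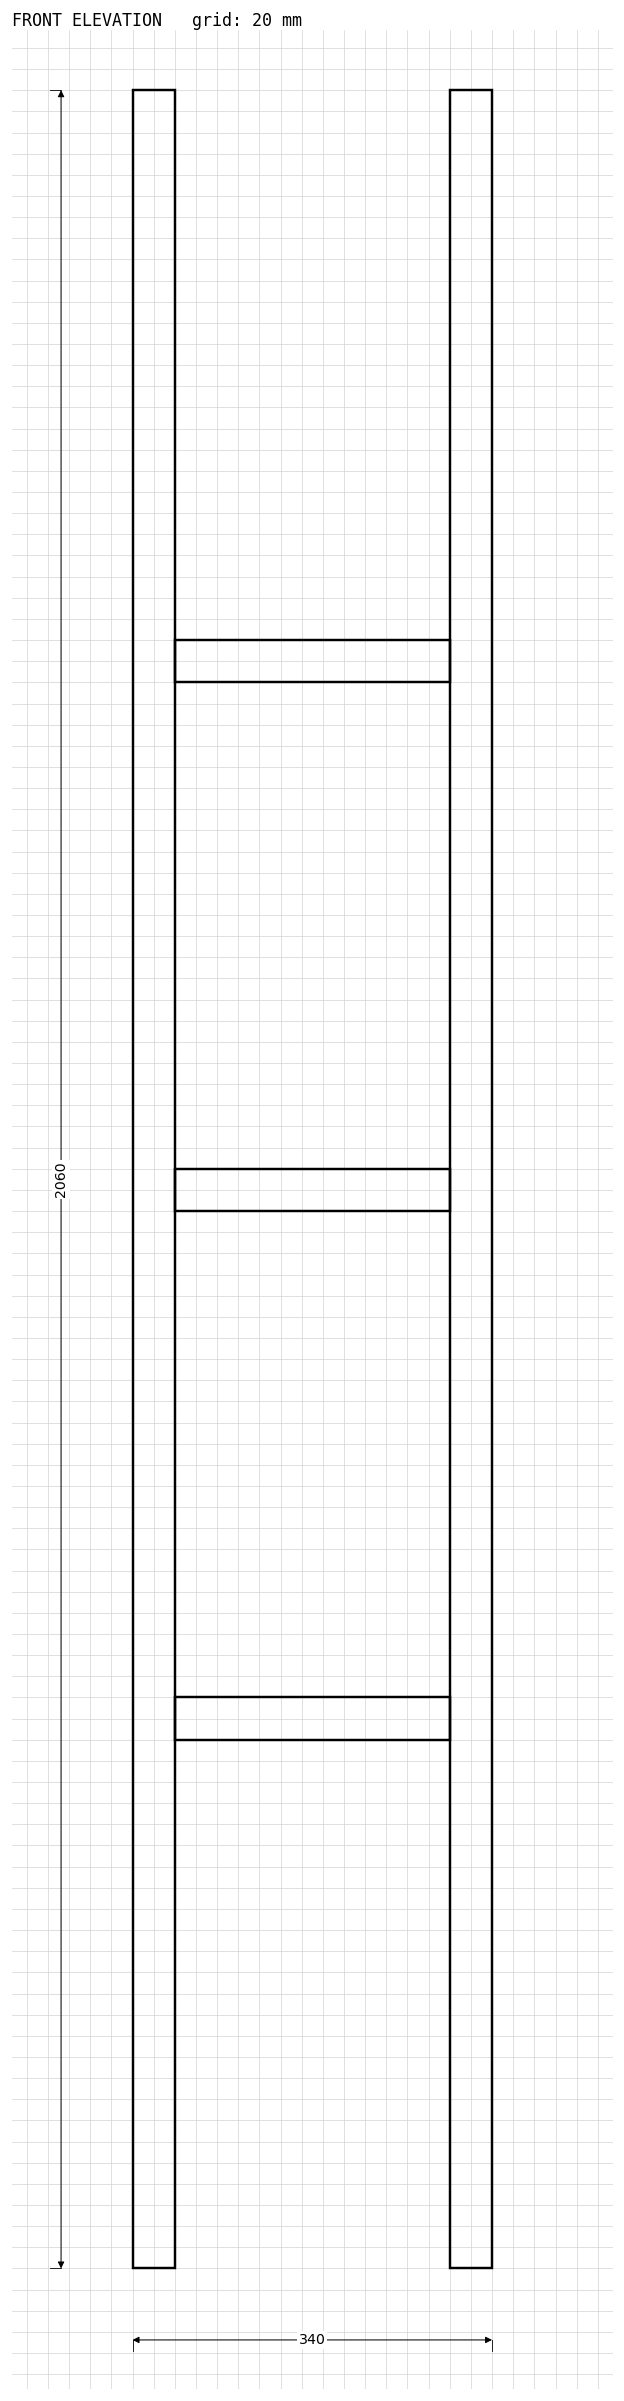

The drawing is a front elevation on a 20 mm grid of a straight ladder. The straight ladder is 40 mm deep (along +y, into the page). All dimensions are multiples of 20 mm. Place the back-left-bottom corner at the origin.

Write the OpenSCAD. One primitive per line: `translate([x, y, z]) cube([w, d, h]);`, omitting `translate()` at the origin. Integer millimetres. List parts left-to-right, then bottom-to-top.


cube([40, 40, 2060]);
translate([40, 0, 500]) cube([260, 40, 40]);
translate([40, 0, 1000]) cube([260, 40, 40]);
translate([40, 0, 1500]) cube([260, 40, 40]);
translate([300, 0, 0]) cube([40, 40, 2060]);


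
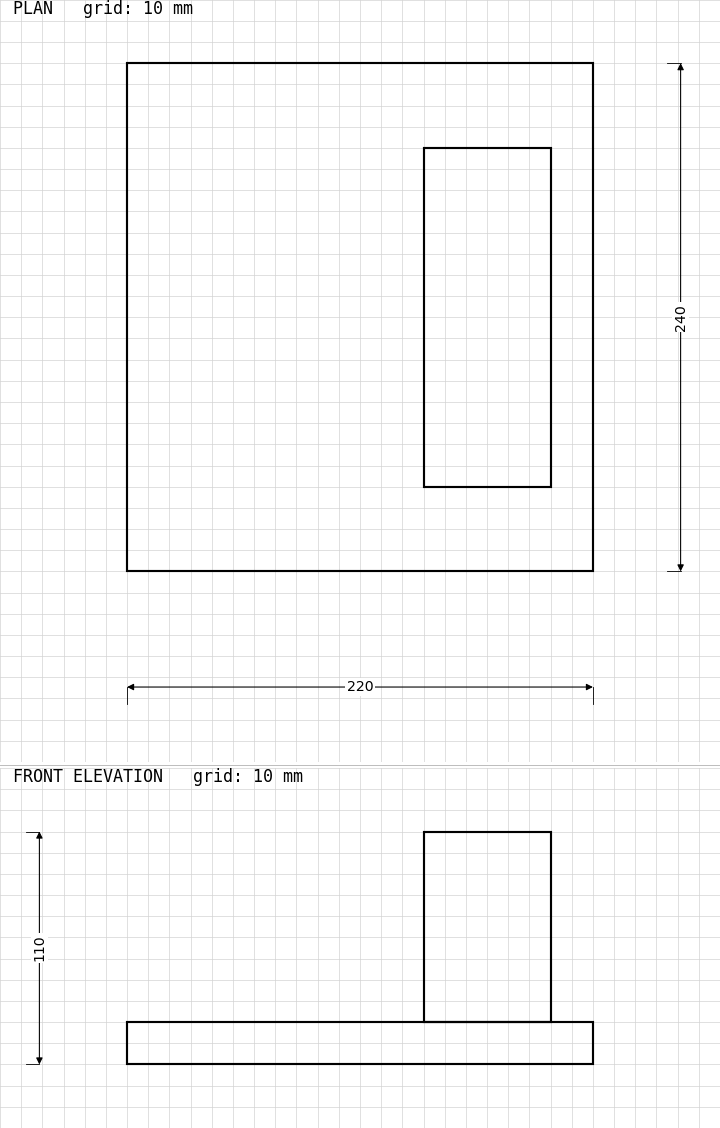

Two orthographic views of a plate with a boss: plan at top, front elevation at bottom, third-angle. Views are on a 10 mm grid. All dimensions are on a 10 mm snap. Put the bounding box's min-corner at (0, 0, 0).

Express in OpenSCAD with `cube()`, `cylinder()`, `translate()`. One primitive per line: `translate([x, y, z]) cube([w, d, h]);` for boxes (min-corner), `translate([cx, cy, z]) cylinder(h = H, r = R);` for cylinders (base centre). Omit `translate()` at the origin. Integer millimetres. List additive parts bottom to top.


cube([220, 240, 20]);
translate([140, 40, 20]) cube([60, 160, 90]);


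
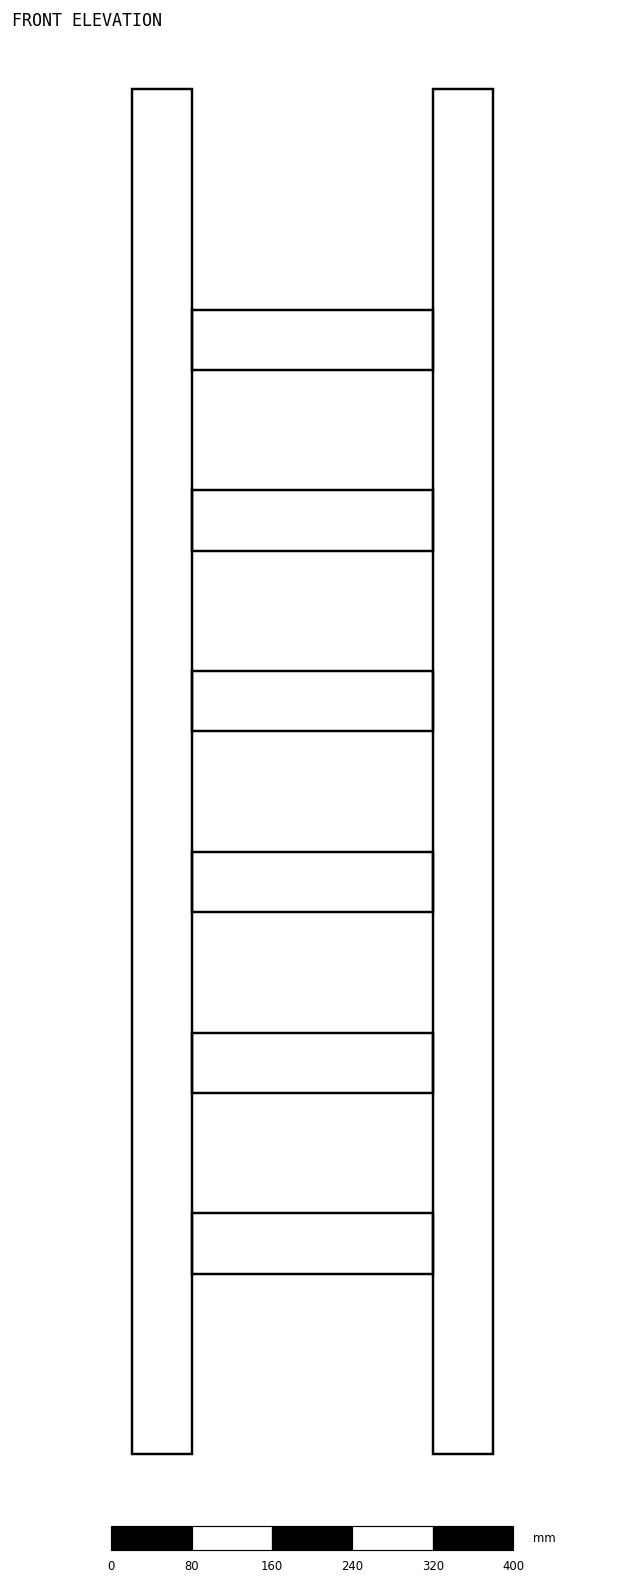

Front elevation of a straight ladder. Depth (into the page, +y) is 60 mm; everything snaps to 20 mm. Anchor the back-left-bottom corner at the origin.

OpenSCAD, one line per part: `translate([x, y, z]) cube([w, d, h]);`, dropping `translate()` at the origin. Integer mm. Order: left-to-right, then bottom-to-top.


cube([60, 60, 1360]);
translate([60, 0, 180]) cube([240, 60, 60]);
translate([60, 0, 360]) cube([240, 60, 60]);
translate([60, 0, 540]) cube([240, 60, 60]);
translate([60, 0, 720]) cube([240, 60, 60]);
translate([60, 0, 900]) cube([240, 60, 60]);
translate([60, 0, 1080]) cube([240, 60, 60]);
translate([300, 0, 0]) cube([60, 60, 1360]);
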